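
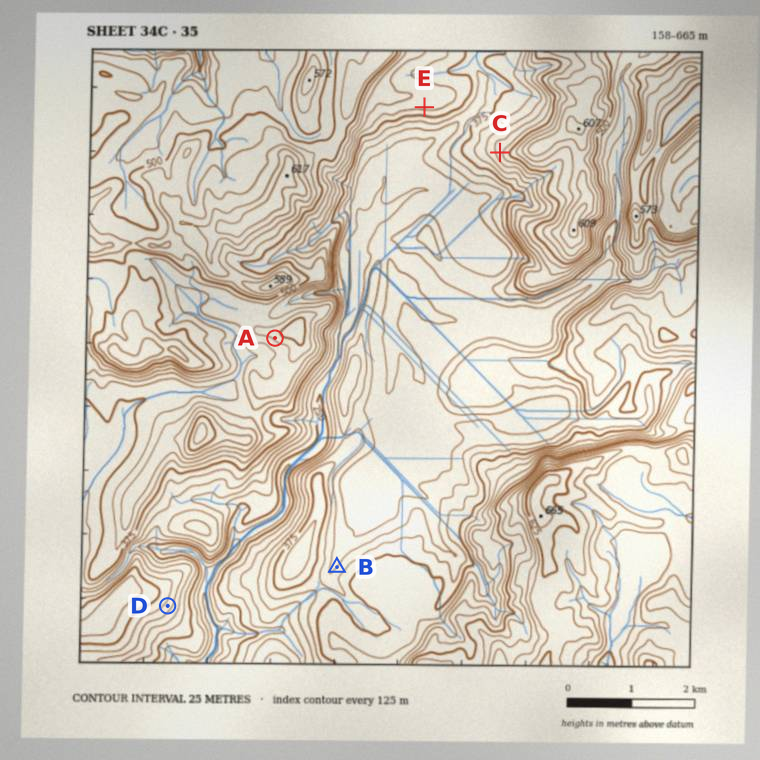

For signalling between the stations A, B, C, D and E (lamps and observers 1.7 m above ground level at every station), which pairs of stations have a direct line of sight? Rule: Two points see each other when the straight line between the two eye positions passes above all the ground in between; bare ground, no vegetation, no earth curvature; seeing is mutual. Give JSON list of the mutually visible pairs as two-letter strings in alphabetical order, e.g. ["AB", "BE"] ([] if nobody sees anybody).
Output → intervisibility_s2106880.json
["BC", "BE", "CD", "CE"]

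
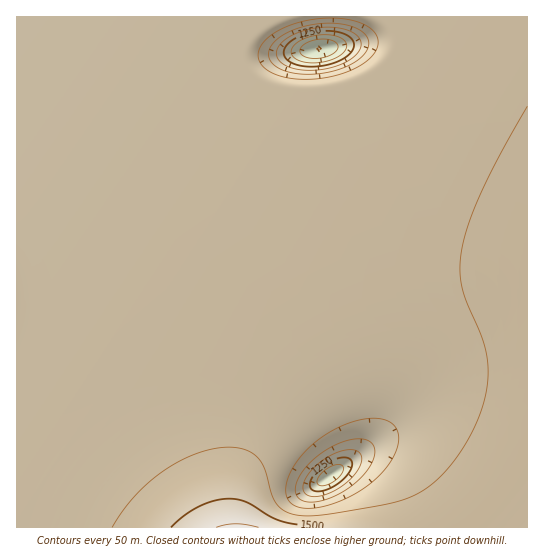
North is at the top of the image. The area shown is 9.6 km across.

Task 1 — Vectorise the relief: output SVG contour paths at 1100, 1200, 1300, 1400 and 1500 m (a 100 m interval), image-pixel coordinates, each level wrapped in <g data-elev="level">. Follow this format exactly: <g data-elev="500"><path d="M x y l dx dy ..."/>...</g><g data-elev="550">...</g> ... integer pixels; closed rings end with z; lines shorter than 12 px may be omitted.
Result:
<g data-elev="1200"><path d="M319 485l-2-2 0-4 6-8 12-6 8 1 0 5-6 8-10 6z"/><path d="M305 62l-10-3-4-6 2-7 10-7 12-4 14 0 12 3 5 5 1 4-2 4-10 7-14 4z"/></g><g data-elev="1300"><path d="M309 496l-5-5 0-8 4-9 10-10 12-8 12-5 11-1 6 3 3 5-2 8-5 8-8 8-10 7-11 5-9 3z"/><path d="M303 70l-17-4-5-4-4-5 0-6 2-5 12-10 19-7 21-2 19 4 7 4 3 4 1 6-2 6-5 6-8 5-20 7z"/></g><g data-elev="1400"><path d="M299 507l-6-2-5-6-2-6 0-10 4-9 6-11 17-19 22-15 24-9 12-2 10 1 8 2 6 5 4 11-3 14-8 15-14 15-19 13-20 9-20 5z"/><path d="M303 79l-13-1-13-3-10-5-6-7-3-8 2-8 6-8 9-7 12-6 15-4 16-3 15-1 13 1 13 3 10 5 7 7 2 8-2 8-6 8-9 7-14 7-13 4z"/></g><g data-elev="1500"><path d="M327 527l-30-3-15-3-12-4-24-15-17-3-15 2-15 5-14 9-14 12"/></g>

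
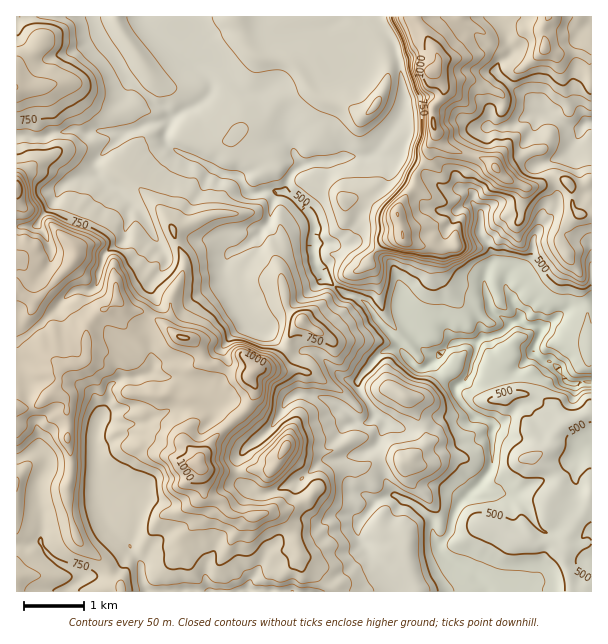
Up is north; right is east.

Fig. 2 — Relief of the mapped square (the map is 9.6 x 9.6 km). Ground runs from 290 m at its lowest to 1080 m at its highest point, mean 670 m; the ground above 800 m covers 21.4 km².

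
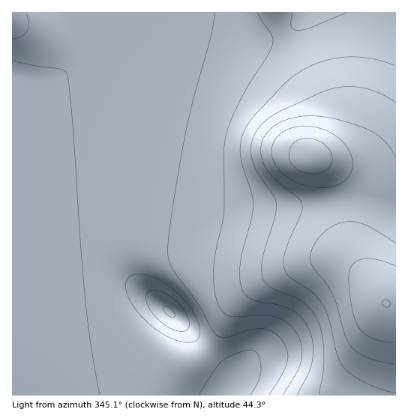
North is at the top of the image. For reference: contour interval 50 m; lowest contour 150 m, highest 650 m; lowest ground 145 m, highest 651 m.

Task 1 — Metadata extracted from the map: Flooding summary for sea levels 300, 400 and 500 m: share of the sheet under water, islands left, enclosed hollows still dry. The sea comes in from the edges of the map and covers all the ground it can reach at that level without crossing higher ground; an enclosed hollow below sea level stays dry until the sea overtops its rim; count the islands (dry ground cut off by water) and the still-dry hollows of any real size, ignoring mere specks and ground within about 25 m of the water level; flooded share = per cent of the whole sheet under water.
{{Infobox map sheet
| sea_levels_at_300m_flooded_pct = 50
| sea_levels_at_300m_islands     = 0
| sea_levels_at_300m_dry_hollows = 0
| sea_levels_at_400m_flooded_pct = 71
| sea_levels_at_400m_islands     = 0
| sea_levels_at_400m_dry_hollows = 0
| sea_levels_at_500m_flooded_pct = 83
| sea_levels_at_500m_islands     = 0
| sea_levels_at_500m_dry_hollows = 0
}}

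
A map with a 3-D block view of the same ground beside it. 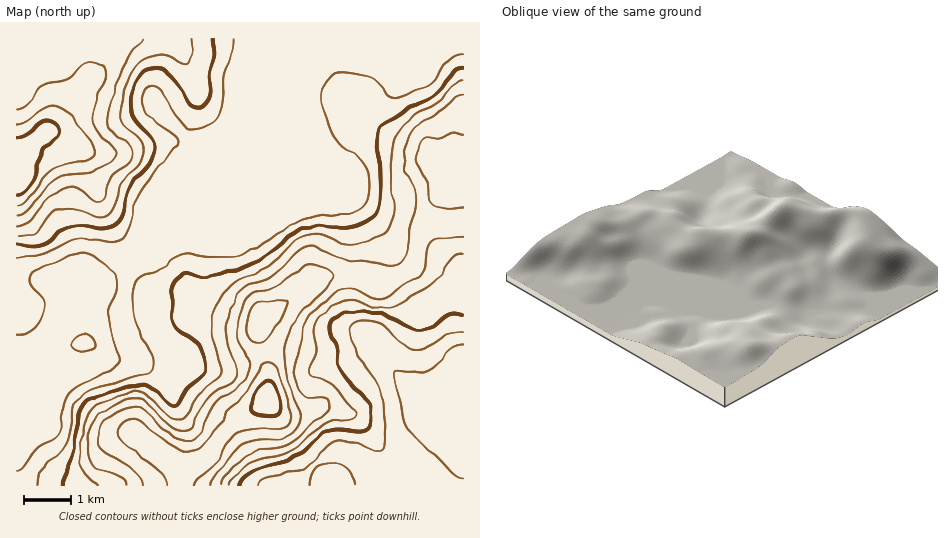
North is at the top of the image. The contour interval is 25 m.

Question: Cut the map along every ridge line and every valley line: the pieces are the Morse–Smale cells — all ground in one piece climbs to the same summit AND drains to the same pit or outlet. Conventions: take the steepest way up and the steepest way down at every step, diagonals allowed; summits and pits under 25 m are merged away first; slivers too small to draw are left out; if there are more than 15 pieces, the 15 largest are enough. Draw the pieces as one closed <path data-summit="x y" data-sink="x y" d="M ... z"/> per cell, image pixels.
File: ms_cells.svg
<path data-summit="267 399" data-sink="17 348" d="M351 197l-15 5-34 4-79 33-55-3-24 11-10 10-36 25-17 20 18 24 8 18 0 7-3 8-10 8-13 3-11 0-16-4-37-16-1 135 165 1 4-19 17-7 29-35 37-26 0-35-9-29 0-11 4-7 18-11 34-24 11-5 30-2 26 8 23-9 8-7 4-21-26-6-26-31z"/><path data-summit="17 173" data-sink="17 348" d="M264 38l-248 1 0 310 2 2 52 19 20-2 8-3 6-6 3-8-2-14-9-15-15-20 17-20 36-25 41-43 87-83 5-8 0-11-3-3z"/><path data-summit="267 399" data-sink="463 379" d="M423 246l-6 0-4 21-13 9-18 7-26-8-30 2-11 5-34 24-18 11-4 7 0 11 9 29 0 35-37 26-29 35-17 7-3 18 280 1 2-20 0-182-8-15-24-20z"/><path data-summit="445 188" data-sink="17 348" d="M463 38l-198 0-1 71 3 3 0 11 38-39 9-14 18-12 14-1 40 3 12 5 4 5-10 22-25 26-28 46-180 74-13 7 22-9 55 3 79-33 34-4 15-5 14 12 26 31 8 3 18 3 4-18 22-38 2-2 19 0z"/><path data-summit="445 188" data-sink="463 379" d="M463 188l-18 0-2 2-22 38-4 16 15 5 24 20 7 14z"/>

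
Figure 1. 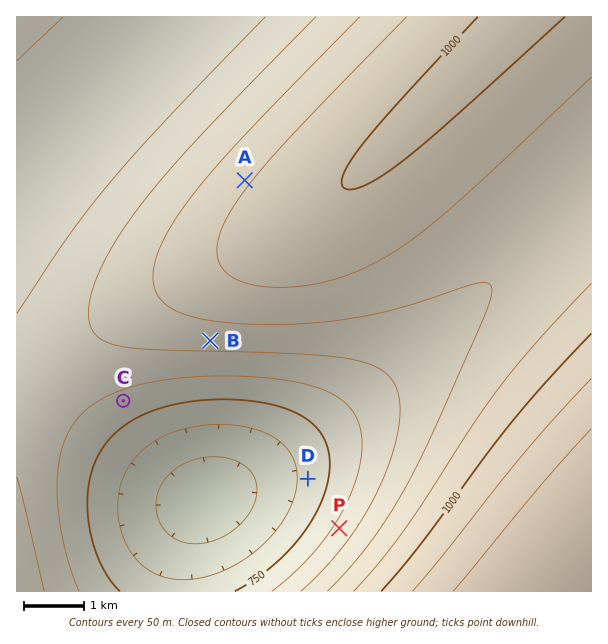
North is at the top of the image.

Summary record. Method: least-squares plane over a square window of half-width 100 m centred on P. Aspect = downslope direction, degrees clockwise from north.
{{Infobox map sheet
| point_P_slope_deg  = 8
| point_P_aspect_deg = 304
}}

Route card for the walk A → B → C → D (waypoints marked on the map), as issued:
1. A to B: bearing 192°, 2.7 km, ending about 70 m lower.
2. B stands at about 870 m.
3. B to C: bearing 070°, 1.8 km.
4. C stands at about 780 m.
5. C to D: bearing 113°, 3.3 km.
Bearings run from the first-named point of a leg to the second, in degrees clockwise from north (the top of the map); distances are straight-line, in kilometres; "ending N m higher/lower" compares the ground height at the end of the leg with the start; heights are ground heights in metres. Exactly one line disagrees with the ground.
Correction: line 3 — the bearing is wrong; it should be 235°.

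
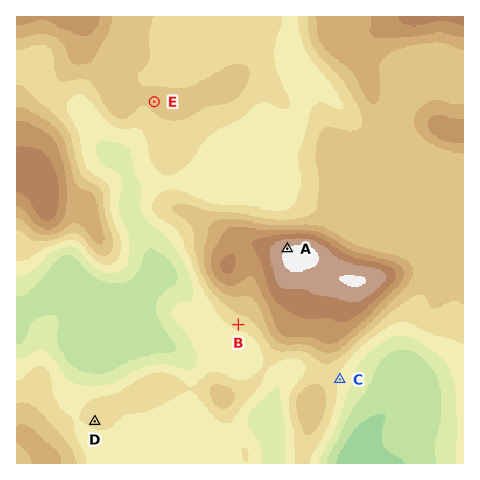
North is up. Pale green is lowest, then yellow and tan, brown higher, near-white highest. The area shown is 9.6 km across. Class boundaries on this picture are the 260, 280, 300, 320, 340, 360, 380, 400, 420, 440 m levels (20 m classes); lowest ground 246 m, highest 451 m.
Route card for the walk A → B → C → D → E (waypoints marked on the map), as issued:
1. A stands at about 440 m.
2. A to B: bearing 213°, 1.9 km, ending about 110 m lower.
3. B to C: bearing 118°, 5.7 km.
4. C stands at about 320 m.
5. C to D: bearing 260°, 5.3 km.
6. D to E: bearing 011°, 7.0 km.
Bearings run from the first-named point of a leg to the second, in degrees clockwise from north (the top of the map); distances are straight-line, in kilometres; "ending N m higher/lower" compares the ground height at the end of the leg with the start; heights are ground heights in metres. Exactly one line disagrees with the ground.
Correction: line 3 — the distance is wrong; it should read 2.5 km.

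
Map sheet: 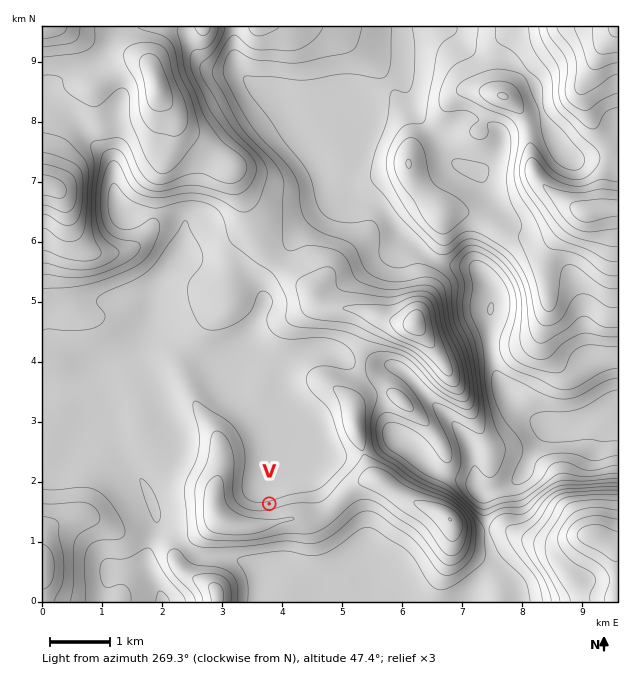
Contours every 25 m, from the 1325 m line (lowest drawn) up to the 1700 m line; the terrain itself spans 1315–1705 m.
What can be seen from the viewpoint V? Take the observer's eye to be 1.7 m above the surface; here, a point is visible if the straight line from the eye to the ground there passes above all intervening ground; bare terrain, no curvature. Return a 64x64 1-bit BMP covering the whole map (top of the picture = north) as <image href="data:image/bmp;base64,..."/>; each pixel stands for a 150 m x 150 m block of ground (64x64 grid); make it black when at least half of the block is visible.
<image width="64" height="64" href="data:image/bmp;base64,Qk0+AgAAAAAAAD4AAAAoAAAAQAAAAEAAAAABAAEAAAAAAAACAAATCwAAEwsAAAIAAAAAAAAA////AAAAAAAAAAAAAAAAAAAAAAAAAAAAAAAAAAAAAAAAAAAAAAAAAAAAAAAAAAAAAAAAAAAAAAAAAAAAAAAAAAAAAAAAAAAAAAAAAAAAAAAAAAeAAAAAAAAAD+AAAAAAAAAf4AAAAAAAAA/wxAAAAAAAD//4AAAAAAAP//gAAAAAAA//8AAAAAAAD//wAAAAAAAH//AAAAAAAAP/4AAAAAAAA//gAAAAAAAD/+AAAAAAAAP/wAAAAAAAB//AAAAAAAAH/4AAAAAAAA/+AAQAAAAAD/gACAAAAAAf8AAIAAAAAB/4ABAAAAAAP/gAYAAAAAB//g/gAAAAAP///8AAAAAA/7/8AAAAAAD/H+AAAAAAAA+cAAAAAAAAB/gAAAAAAAAH8AAAAAAAAAfgAAAAAAAYB8AAAAAAB/wHgAAAAAAcPA+AAAAAADwMD4AAAAAAfA4PwAAAAAD8Bg/AAAAAAPwGH8AAAAAA/B//gAAAAAD8P/+AAAAAABx//8AAAAAADD//gAAAAAAGH+AAAAAAAAeD4AAAAAAAB4PgAAAAAAAPj8AAAAAAAA+fgAAAAAAAAx+AAAAAAAAGHgAAAAAAAB8OAAAAAAAAPwwAAAAAAAAAAAAAAAAAAAAAAAAAAAAAwAAAAAAAAADgAAAAAAAAAPwAAAAAAAAA/AAAAAAAAAD8AAAAAAAAAA=="/>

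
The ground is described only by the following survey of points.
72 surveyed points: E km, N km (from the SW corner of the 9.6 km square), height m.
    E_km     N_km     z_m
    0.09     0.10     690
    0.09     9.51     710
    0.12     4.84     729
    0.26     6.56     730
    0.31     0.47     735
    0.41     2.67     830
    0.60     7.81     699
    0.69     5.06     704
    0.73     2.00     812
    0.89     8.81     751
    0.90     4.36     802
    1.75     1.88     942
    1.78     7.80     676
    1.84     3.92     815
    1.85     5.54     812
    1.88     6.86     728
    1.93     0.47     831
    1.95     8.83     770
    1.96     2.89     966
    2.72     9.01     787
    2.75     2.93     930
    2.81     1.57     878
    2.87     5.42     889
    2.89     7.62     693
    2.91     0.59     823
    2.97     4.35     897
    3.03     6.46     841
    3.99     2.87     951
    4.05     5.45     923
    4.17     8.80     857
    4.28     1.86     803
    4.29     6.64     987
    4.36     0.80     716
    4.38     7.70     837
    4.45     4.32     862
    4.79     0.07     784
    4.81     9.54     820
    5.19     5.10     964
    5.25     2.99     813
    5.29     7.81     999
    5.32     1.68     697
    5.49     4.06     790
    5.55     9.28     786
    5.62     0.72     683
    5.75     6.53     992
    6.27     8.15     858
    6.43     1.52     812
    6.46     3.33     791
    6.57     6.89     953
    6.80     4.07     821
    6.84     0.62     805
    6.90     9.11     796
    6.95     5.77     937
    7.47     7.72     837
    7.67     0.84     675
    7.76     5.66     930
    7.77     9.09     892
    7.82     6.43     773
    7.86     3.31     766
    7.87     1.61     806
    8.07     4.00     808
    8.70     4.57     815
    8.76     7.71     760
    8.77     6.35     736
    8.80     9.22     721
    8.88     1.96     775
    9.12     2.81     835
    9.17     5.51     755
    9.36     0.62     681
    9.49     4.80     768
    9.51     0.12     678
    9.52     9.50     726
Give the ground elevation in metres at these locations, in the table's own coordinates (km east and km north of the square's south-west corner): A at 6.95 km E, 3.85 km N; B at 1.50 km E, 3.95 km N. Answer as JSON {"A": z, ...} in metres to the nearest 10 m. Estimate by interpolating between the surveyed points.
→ {"A": 820, "B": 860}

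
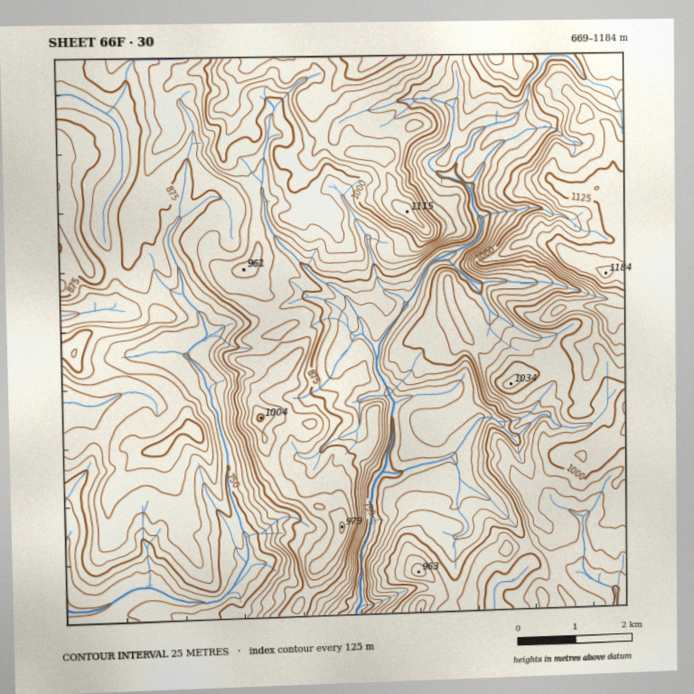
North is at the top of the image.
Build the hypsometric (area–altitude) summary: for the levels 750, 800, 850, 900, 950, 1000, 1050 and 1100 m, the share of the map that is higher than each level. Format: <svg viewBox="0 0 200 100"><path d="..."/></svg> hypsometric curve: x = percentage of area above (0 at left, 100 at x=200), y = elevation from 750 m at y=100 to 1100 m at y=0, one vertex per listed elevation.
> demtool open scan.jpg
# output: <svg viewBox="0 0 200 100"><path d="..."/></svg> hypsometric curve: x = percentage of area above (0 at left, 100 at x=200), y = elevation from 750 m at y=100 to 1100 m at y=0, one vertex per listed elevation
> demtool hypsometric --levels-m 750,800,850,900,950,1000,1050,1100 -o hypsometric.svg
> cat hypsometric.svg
<svg viewBox="0 0 200 100"><path d="M190 100l-19-14-33-15-38-14-38-14-24-14-18-15-12-14"/></svg>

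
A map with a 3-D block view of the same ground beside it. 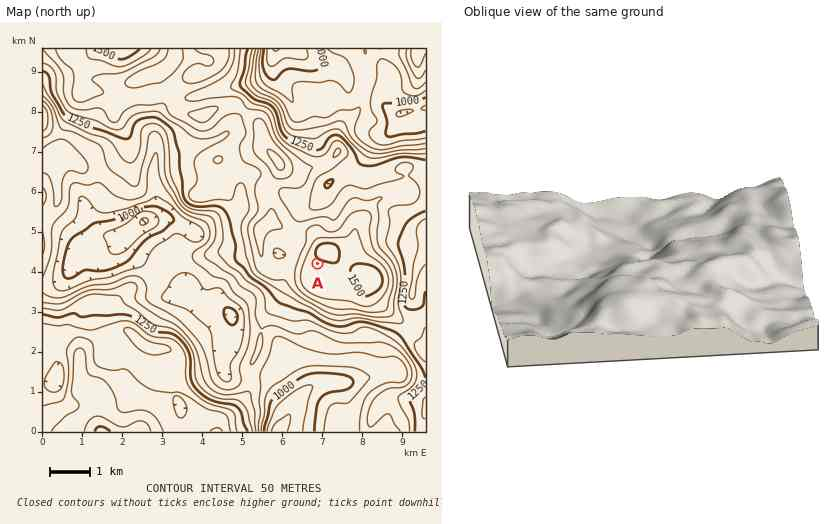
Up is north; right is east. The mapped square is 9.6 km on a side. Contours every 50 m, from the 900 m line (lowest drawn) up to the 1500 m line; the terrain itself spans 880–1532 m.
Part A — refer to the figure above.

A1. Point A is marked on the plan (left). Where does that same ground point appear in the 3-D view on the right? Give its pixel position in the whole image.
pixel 633 279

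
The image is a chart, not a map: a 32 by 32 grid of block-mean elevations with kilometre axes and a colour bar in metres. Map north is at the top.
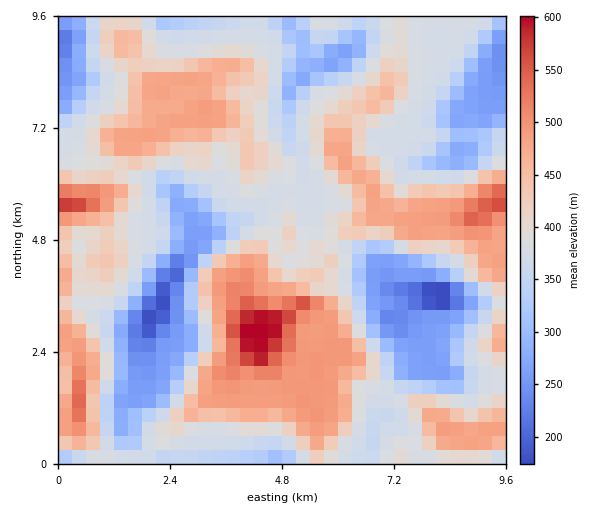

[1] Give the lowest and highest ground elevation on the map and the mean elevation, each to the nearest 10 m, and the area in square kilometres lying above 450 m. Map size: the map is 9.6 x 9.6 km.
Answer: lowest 150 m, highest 600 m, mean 390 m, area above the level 24.3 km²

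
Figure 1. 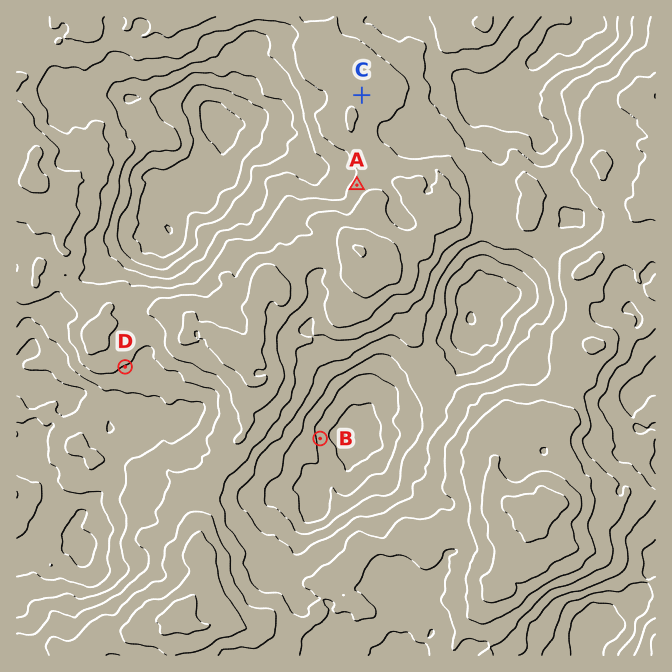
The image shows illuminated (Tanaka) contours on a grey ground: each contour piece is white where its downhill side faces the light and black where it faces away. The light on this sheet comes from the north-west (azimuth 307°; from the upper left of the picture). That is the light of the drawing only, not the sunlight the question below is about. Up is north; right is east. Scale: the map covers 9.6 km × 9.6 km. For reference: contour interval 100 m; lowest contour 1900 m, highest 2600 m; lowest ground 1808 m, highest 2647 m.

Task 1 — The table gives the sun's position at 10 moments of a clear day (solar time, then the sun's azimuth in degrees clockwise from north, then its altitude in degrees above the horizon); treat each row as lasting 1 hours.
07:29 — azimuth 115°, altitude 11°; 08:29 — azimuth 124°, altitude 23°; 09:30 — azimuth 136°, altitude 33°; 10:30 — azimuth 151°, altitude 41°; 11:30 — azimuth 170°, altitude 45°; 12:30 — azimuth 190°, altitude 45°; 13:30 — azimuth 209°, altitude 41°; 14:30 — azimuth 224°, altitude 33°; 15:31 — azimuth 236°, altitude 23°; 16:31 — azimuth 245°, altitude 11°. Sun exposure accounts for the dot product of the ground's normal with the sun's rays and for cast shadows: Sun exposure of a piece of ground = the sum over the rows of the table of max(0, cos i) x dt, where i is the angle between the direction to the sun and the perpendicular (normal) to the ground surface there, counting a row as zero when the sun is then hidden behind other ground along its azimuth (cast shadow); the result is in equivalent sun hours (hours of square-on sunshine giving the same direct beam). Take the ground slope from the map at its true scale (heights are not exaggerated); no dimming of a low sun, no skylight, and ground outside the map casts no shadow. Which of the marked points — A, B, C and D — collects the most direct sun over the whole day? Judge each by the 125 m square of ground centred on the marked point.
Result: D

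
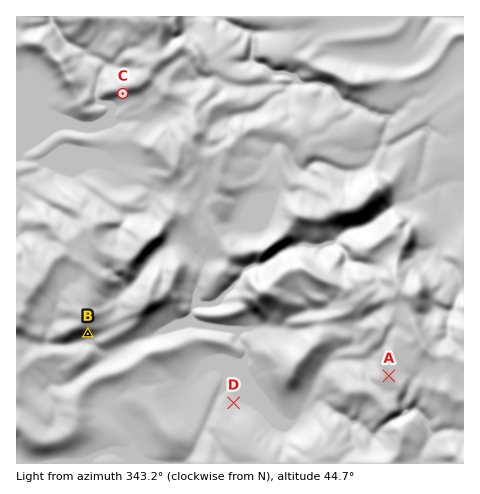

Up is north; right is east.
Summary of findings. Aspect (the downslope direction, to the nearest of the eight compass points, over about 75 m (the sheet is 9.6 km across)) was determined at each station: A W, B S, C S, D NE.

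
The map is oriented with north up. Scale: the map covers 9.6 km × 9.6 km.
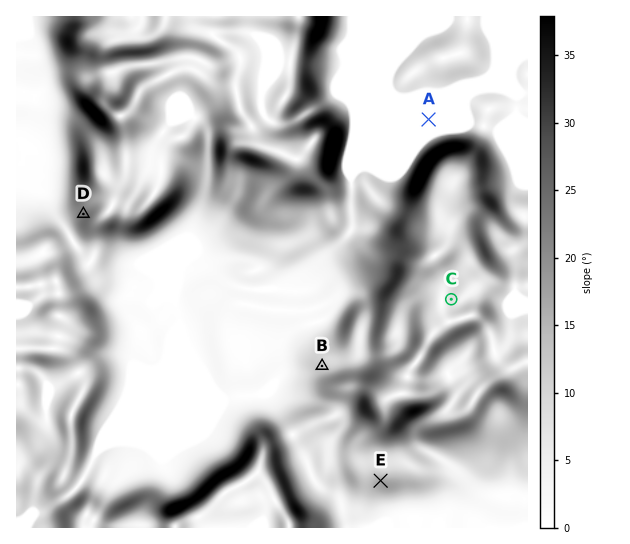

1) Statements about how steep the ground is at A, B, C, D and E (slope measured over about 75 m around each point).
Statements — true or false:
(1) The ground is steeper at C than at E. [false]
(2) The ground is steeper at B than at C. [true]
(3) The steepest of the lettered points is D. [true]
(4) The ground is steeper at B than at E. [false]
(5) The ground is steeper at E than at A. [true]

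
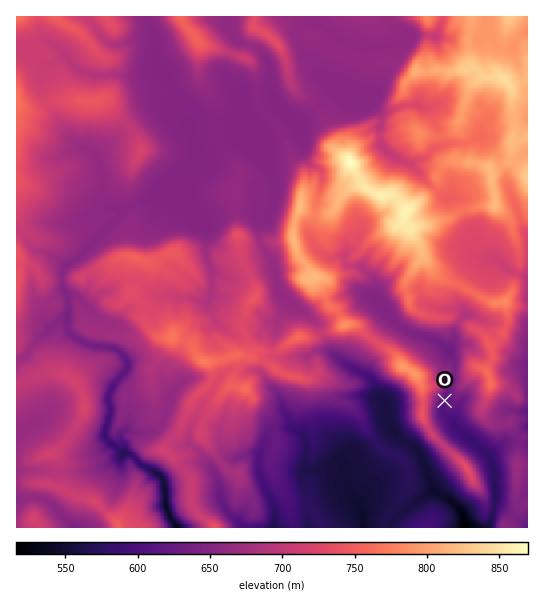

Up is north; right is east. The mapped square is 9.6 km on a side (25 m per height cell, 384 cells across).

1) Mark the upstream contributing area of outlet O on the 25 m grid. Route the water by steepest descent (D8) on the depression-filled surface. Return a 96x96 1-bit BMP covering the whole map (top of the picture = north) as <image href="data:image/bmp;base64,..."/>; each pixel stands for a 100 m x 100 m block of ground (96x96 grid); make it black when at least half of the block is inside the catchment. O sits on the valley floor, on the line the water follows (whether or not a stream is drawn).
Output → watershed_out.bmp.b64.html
<image width="96" height="96" href="data:image/bmp;base64,Qk2+BAAAAAAAAD4AAAAoAAAAYAAAAGAAAAABAAEAAAAAAIAEAAATCwAAEwsAAAIAAAAAAAAA////AAAAAAAAAAAAAAAAAAAAAAAAAAAAAAAAAAAAAAAAAAAAAAAAAAAAAAAAAAAAAAAAAAAAAAAAAAAAAAAAAAAAAAAAAAAAAAAAAAAAAAAAAAAAAAAAAAAAAAAAAAAAAAAAAAAAAAAAAAAAAAAAAAAAAAAAAAAAAAAAAAAAAAAAAAAAAAAAAAAAAAAAAAAAAAAAAAAAAAAAAAAAAAAAAAAAAAAAAAAAAAAAAAAAAAAAAAAAAAAAAAAAAAAAAAAAAAAAAAAAAAAAAAAAAAAAAAAAAAAAAAAAAAAAAAAAAAAAAAAAAAAAAAAAAAAAAAAAAAAAAAAAAAAAAAAAAAAAAAAAAAAAAAAAAAAAAAAAAAAAAAAAAAAAAAAAAAAAAAAAAAAAAAAAAAAAAAAAAAAAAAAAwAAAAAAAAAAAAAAB4AAAAAAAAAAAAAAP8AAAAAAAAAAAAAAP+AAAAAAAAAAAAAAf+AAAAAAAAAAAAAA//AAAAAAAAAAAAAD//4AAAAAAAAAAAAD//4AAAAAAAAAAAAH//4AAAAAAAAAAAAP//4AAAAAAAAAAAA///8AAAAAAAAAAAB///+AAAAAAAAAAAH///+AAAAAAAAAAAP////AAAAAAAAAAB/////AAAAAAAAAAB/////AAAAAAAAAAD/////AAAAAAAAAAH/////AAAAAAAAAAP////4AAAAAAAAAAP////gAAAAAAAAAAf///+AAAAAAAAAAA////4AAAAAAAAAAA////AAAAAAAAAAAA///+AAAAAAAAAAAB///8AAAAAAAAAAAD///4AAAAAAAAAAAH///4AAAAAAAAAAAH///wAAAAAAAAAAAP///wAAAAAAAAAAAP///wAAAAAAAAAAAP///gAAAAAAAAAAAP///AAAAAAAAAAAAP//+AAAAAAAAAAAAP//+AAAAAAAAAAAAH//+AAAAAAAAAAAAEH/+AAAAAAAAAAAAAD/+AAAAAAAAAAAAAB/8AAAAAAAAAAAAAB/QAAAAAAAAAAAAAA8AAAAAAAAAAAAAAAAAAAAAAAAAAAAAAAAAAAAAAAAAAAAAAAAAAAAAAAAAAAAAAAAAAAAAAAAAAAAAAAAAAAAAAAAAAAAAAAAAAAAAAAAAAAAAAAAAAAAAAAAAAAAAAAAAAAAAAAAAAAAAAAAAAAAAAAAAAAAAAAAAAAAAAAAAAAAAAAAAAAAAAAAAAAAAAAAAAAAAAAAAAAAAAAAAAAAAAAAAAAAAAAAAAAAAAAAAAAAAAAAAAAAAAAAAAAAAAAAAAAAAAAAAAAAAAAAAAAAAAAAAAAAAAAAAAAAAAAAAAAAAAAAAAAAAAAAAAAAAAAAAAAAAAAAAAAAAAAAAAAAAAAAAAAAAAAAAAAAAAAAAAAAAAAAAAAAAAAAAAAAAAAAAAAAAAAAAAAAAAAAAAAAAAAAAAAAAAAAAAAAAAAAAAAAAAAAAAAAAAAAAAAAAAAAAAAAAAAAAAAAAAAAAAAAAAAAAAAAAAAAAAAAAAAAAAAAAAAAAAAAAAAAAAAAAAAAAAAAA="/>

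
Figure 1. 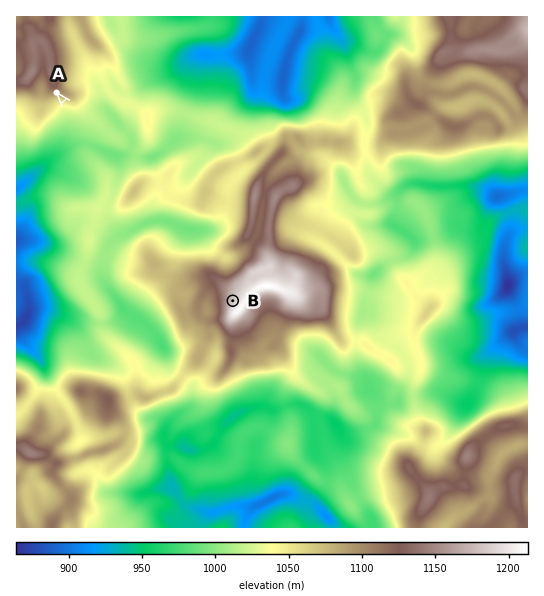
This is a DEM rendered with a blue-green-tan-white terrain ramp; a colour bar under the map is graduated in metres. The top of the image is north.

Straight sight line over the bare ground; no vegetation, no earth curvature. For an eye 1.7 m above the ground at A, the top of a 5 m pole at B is visible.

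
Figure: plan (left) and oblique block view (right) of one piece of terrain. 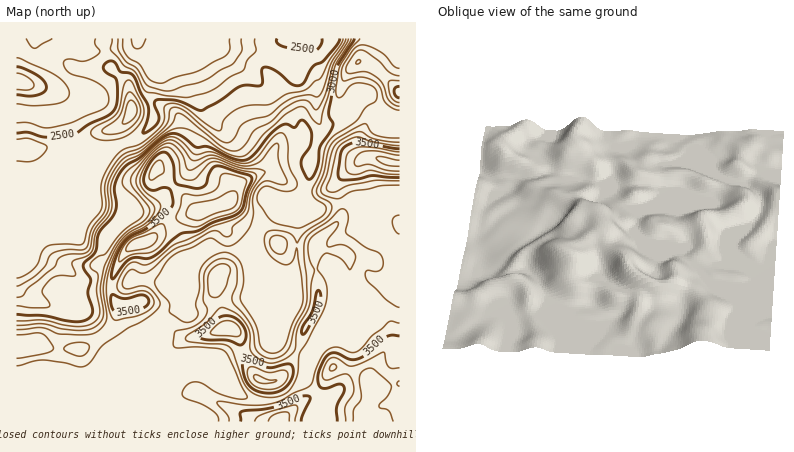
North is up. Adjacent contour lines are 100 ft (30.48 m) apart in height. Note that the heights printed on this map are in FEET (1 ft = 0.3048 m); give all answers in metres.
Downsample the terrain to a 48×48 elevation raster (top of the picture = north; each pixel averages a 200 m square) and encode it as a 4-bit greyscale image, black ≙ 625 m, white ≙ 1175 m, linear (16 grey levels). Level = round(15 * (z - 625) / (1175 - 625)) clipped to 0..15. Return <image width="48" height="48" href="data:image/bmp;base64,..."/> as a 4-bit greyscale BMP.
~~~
<image width="48" height="48" href="data:image/bmp;base64,Qk32BAAAAAAAAHYAAAAoAAAAMAAAADAAAAABAAQAAAAAAIAEAAATCwAAEwsAABAAAAAAAAAAAAAAABEREQAiIiIAMzMzAERERABVVVUAZmZmAHd3dwCIiIgAmZmZAKqqqgC7u7sAzMzMAN3d3QDu7u4A////AKqqqqqqqqqqqqqqqqu8zd7u3MzMze7u7qqqqqqqqqqqqqqqqqu8zMzd3czMze7u7qqqqqqqqqqqqqqqq7u7u7u8zMzMze7u7qqqqqqqqqqqqqqru7qqq8zLvMzMzN7u7qqqqqqqqqqqqqqqu6qqvN3cu7zMzN7u7qqqqqqqqqqqqqqqqqqqze7ty7zd3d7u7qqqqqqqqqqqqqqqqqqrzd3dy7ve3d7t3buqqru6qqqqqqqqqqqrzMu8y7vN3c3d3cu7u7u7qqqqqqqqqqq7y6qqu7u8zLzN3czMu7u7uqqqqqq7u7u8y6mau7u7u7vM3MzLu7u7u6qqqqq7zMzNy5mZrLu7u7u8zKu7qqmqq7qqqqqrvN3ty5mZrMu7u7u7zJmZmIiJm7u6qqqqq83dupmZm8u7u7u7u4iIh3eIm8zLuqqZqrzLqZmZmsy7u7u7u3d3d4iIm83cy6mZqru6qZmZmby7u7u7umd3eIiIm8zMy6mZqru6mZmZmbzLu7u7qmZ3eIiIq7u7upmZmsu6mZmZmbzLu7u6qlZnd3eIm7qqqpmZmsy6qZmZmby7u7uqqkVWd3eIm8uqqpmZmsy7qZmZmbu7u7qqqkRVZneJmsy7uqmZmru6mZmZmru7u7u6qkRFZnd4ms3My6qZmaqqmZmqqru7u7u6qkRFVVVnib3u3cuqmZmZmZq7qry7u7uqqkRERERWiJzu7ty7qpqqmZq7qry7u7qqqkRERERGiIq97tzMy6qqqZqqmavLuqqqqkRERERFeIiazd3d3Lu6qZmZmZq7uqqqq0REREREV4iJrM3e7t3LqpmIiImauqqqqkREREREVoiIm8ze7u7tupiIiIiaqqqqqkRERERERoiJq8zd7u7uypiIiIiaqqqqqkRERERERoiavMzd3d3u2piIiImruqqqqkRERERERomrzMzMzM3d25mZmIm8y7u6qkRERERERomr3dy7vM3d3LqqmIirzMzMzERERERERXiazdy6u8zMu6qpmIibzd3d7kVERERERFeJvdy6qrupiaqpiIibze7u/1VVREREREVnnMy5mZh3eJqpiIibzd7u7VVVRERERERVebupiHZmZ4mpiIiKvN3My0REREREVVREVomId2VVZniZiIiJq7uqqjMzMzRFVmZURGd3dlVVZmeIiId4maqZmTMzMzM0RWZlRFZ3ZURVVmZ4iId4iJmZmTMzMzMzNFZ1RFZlRERVVVVneHd4iImZmTMzMzMzM0Z1REVUREREVVVWd3Z4iIiZmjMzMzMzM0VlMzMzMzRERERFVmZomIiJrFVEMzMzM0VUMiIiMzNERERERFVomYiJvFVEMzMzM0RDIREiIiMzREREREVXmZmau1RDMzMzNERCEREREiIzM0REM0RXmqqrukMzMzMzREMhERERERIiM0QzMzRGm7u7qjMiMzMzMzIRERERERESMzMzMzRFeru6qTIiIzMzMyEQERERERESIzMzREQ0WKqpmSIiIiIzMyEAERERERESIzNERERDRpmZmQ=="/>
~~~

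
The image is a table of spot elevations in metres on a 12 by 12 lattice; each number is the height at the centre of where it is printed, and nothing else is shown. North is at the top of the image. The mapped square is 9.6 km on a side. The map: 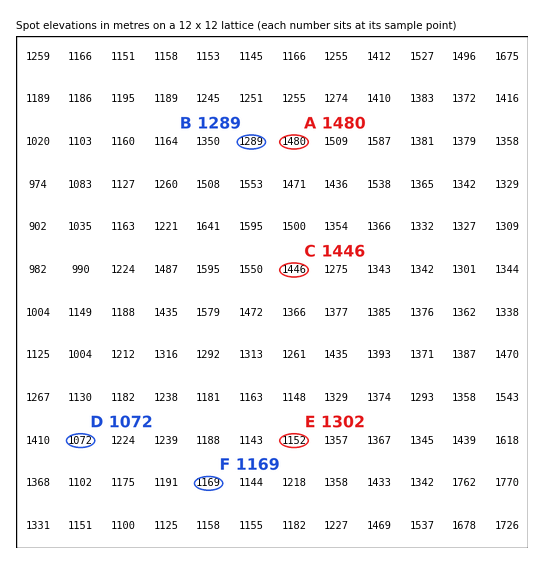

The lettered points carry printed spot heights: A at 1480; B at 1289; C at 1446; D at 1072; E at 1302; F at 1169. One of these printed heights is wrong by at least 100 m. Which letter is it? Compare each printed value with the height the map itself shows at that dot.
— E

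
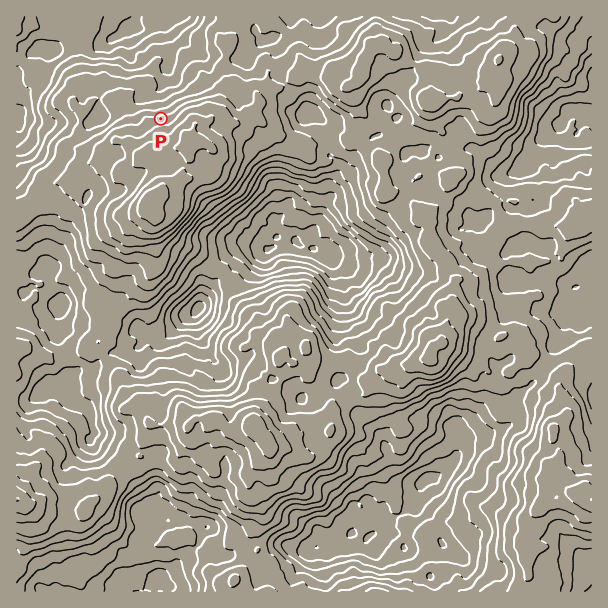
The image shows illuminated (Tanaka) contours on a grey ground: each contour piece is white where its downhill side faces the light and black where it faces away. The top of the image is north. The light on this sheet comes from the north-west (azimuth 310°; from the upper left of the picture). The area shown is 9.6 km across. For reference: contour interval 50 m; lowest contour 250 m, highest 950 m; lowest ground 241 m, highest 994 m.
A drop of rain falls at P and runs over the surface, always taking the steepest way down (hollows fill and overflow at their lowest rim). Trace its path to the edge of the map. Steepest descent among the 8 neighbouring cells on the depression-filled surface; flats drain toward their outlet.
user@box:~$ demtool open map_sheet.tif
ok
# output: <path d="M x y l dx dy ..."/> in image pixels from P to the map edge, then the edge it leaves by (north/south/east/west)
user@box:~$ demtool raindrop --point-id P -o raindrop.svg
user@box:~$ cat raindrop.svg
<path d="M161 119l0-30 6-8 0-16 1-2 0-4 2-2 0-19-3-5 0-16"/>
exit: north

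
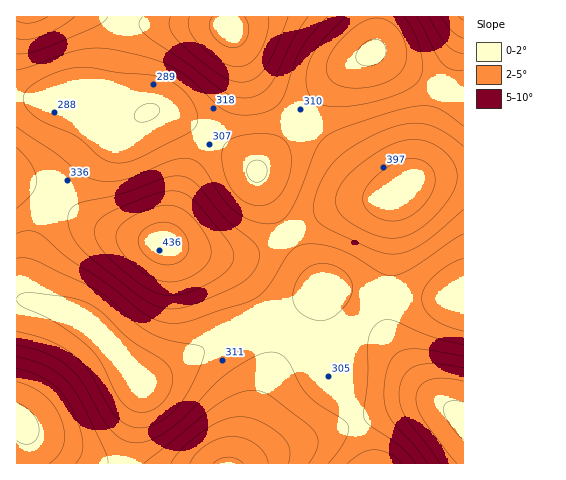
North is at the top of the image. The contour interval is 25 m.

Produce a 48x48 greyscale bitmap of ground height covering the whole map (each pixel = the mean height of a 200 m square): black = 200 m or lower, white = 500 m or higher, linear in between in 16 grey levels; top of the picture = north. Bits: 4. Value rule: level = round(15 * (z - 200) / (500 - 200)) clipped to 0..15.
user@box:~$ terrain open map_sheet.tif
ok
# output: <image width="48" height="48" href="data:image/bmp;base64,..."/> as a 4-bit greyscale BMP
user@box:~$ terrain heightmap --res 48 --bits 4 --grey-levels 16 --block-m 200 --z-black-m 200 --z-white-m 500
<image width="48" height="48" href="data:image/bmp;base64,Qk32BAAAAAAAAHYAAAAoAAAAMAAAADAAAAABAAQAAAAAAIAEAAATCwAAEwsAABAAAAAAAAAAAAAAABEREQAiIiIAMzMzAERERABVVVUAZmZmAHd3dwCIiIgAmZmZAKqqqgC7u7sAzMzMAN3d3QDu7u4A////ALu6qZiId3eImaq7u7uqmYh2ZVREVWeJqru7qpmHd3d3iZqru7qqmYh3ZlVVZniaq7u7qpiHdmZneJmqqqqpmYh3dmZmZ4mau7u7qpiHZlVmZ4iZqqmZmIh3dmZmeImru8u7qph2ZVVVZniJmZmYiId3ZmZ3iJqru7u7qYh2VEREVmeIiJiIiHd2ZmZ3iZq7u7u6qYdlRDM0RWZ3iIiId3ZmZmZ4iaq7u7uqmIdlQzMzRFZnd4iHd2ZmVmZ4iaq7u6qZiHZUQzMzRFVmd3d3d2ZlVWZ4iaqqqpmYh2VUMzMzRFVmZ3d3dmZVVWZ3iZqqqoiHdmVEMzMzRFVWZmd3ZmZVVWZ3iJmZmXd2ZVRDMzNERFVVZmZmZmZVVWZ3iIiIiGZmVURDMzREVVVVVmZmZmZVVmZ3d3d3d1VVVEQzNERVVVVVVWZmZmVVVmZnd3dmZlVERDMzREVWZmZVVWZmZlVVVmZmdmZlVUREQzM0RVZmd2ZmZmZmVVVVVWZmZmVVVEREQzNEVWZ3d3d2ZmZmVVVVVVZmZlVURERERERFVneIiIh3d2ZmVVVFVVZmZlVURERERERVZ3iZmZmId3dmVVREVVVmZlVURERERVVmeImqqqmZiHd2ZVVEVVZmZmVVRERVVWZ3iZqru6qpmId2ZVVVVVZmZmZVVFVVZmd4mau7u7qqmYh3ZlVVVmZ3d3ZlVVVWZneJmrvMzLuqmYh3ZmZmZnd3h3dmZWZmZ3iZqrvMzLuqmIh3dmZmd3iIiId3ZmZmd4iZqrvMy7upmId3d3d3eIiZmZiHdnZ3d4iZqru7u7qZh3dmZ3d4iJmaqpmId3d3d4iJmqq7u6qYd2ZmZneImZqqqqmYh3d3d4iImZqqqqmHdlVVZneImaqru6qZiId3d3d4iImZmZiHZVVVVneImaqru7qpmIh3d3d3d3iImIh2VUREVmeImaqru7uqmIh3d3ZmZmd4iId2VEREVWd4iZqqu7uqmYh3dmZmVWZnd3dlVERERWZ4iJmqqrqqmYd3ZmZVVVVmZmZlVERERWZ3iImaqqqpmHd2ZmVVVFVVZmZlVEREVWZneIiZmamZiHdmZVVURERFVVVVVVVVVWZnd3iImZmYh2ZlVVVEREREVVVVVVVVVWZmZ3d4iIiId2ZVVVRERERERFVWZmZmZmZmZmZ3d4d3dlVVRERERERERFVWZmZmZmVVVmZmZ3d2ZlVURERERERERFVmd3d2ZlVVVVVVZmZmZVVURERERERERVZneIh3ZlVURERVVVZmZVVUREREREREVWZ4iIiHdlVERERERVVmZmZVVVVVVVVVVmeImZmIdlVEMzMzRFVWZmZmVVVVVVVmZ3iZqqqYdmVEMzMzNEVmZnd2ZmZmZmZnd4maq6qZh2VEMyIjNEVmd4iHd2ZmZnd3iJqru7uph2VUMzIiNEVneJmYh3d3d3d4iaq7zLupmHZVQzMzNFZ3iZmZmIh3d3iImau7zLuqmHdlVDMzNFZ4maqqmYiHd3iImau7zLuqmId2VURERWeImg=="/>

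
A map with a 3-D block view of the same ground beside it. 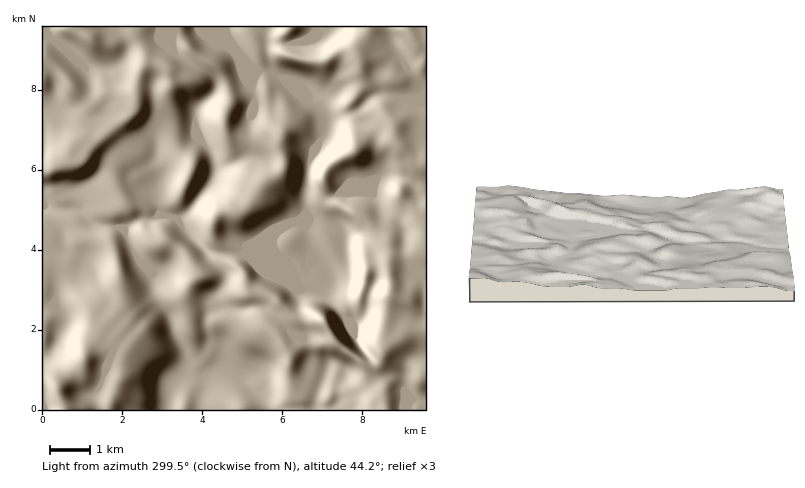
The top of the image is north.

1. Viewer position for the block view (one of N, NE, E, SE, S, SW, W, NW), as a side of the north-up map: N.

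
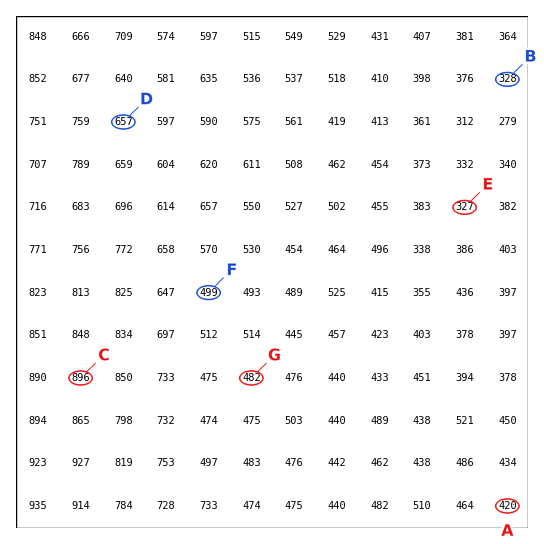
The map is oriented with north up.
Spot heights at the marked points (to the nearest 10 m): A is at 420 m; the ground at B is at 330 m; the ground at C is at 900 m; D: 660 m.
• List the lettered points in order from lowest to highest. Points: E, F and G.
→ E G F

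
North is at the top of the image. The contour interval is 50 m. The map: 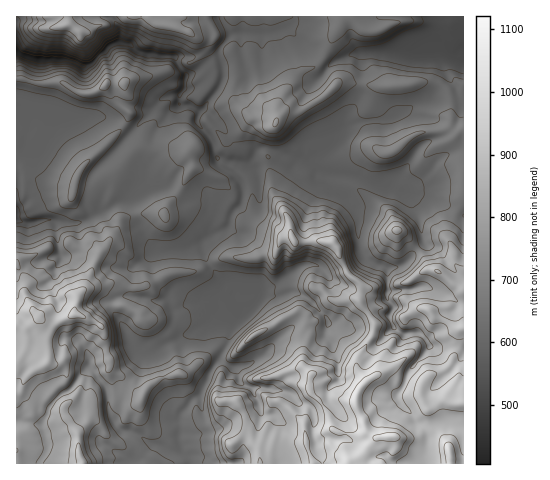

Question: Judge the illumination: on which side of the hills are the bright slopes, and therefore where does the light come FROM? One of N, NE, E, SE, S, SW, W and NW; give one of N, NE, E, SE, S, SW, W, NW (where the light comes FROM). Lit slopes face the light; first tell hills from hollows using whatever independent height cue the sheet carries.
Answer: NW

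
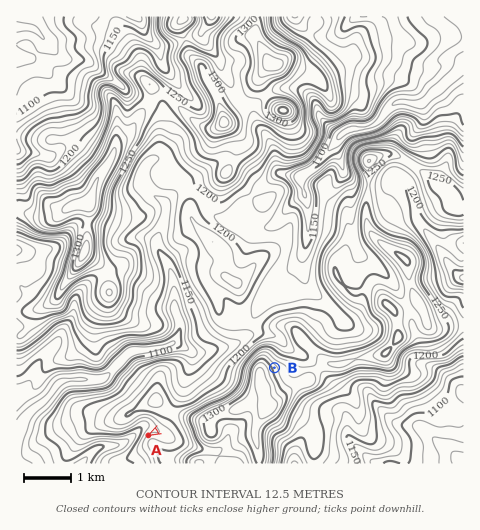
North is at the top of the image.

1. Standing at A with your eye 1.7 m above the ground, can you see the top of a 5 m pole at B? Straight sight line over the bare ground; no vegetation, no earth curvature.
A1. no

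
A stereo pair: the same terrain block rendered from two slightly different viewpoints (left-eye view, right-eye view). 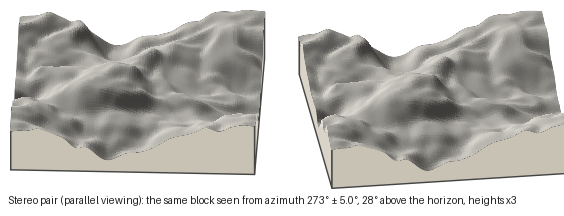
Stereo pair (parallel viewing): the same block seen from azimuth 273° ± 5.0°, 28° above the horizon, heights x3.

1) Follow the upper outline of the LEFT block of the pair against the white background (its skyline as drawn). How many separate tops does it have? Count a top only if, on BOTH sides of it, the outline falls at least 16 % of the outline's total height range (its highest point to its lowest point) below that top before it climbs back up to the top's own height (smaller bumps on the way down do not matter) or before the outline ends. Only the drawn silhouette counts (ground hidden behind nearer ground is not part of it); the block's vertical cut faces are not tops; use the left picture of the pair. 1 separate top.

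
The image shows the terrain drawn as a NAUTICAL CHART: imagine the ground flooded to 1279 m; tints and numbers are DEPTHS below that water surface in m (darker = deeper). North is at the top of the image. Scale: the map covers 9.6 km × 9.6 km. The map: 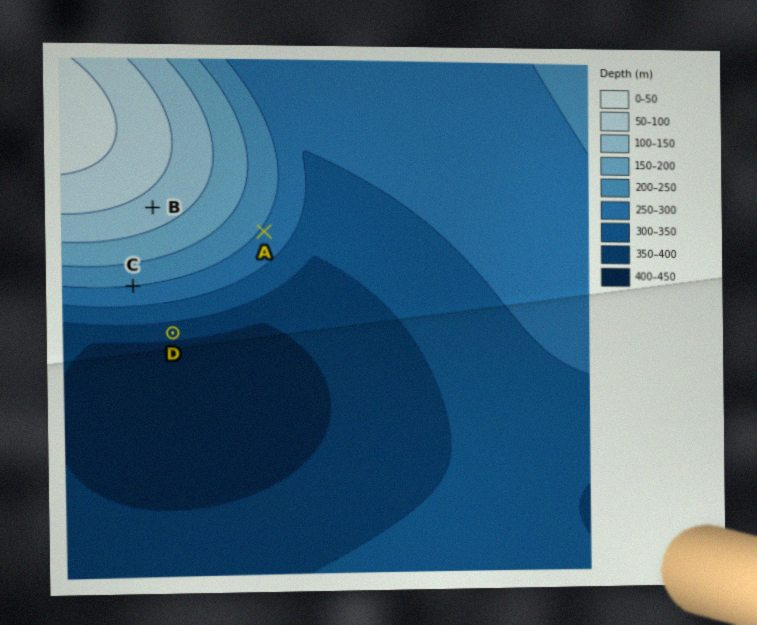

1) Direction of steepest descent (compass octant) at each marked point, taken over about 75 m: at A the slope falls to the SE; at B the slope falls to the SE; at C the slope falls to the S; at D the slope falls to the S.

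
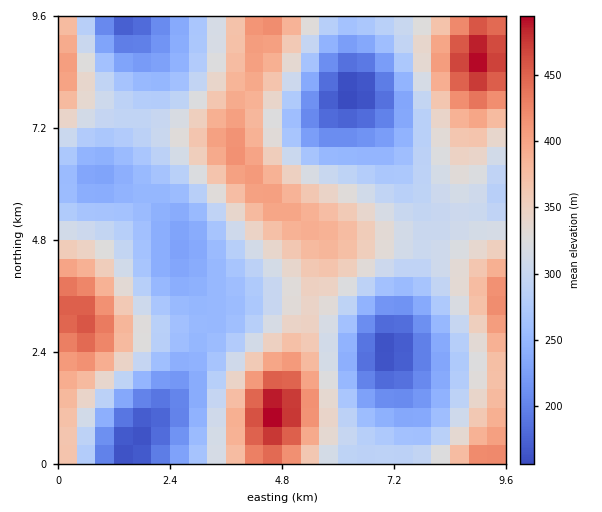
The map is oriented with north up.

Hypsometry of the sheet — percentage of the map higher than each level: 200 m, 93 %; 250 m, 77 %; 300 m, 51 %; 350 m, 30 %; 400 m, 13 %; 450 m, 4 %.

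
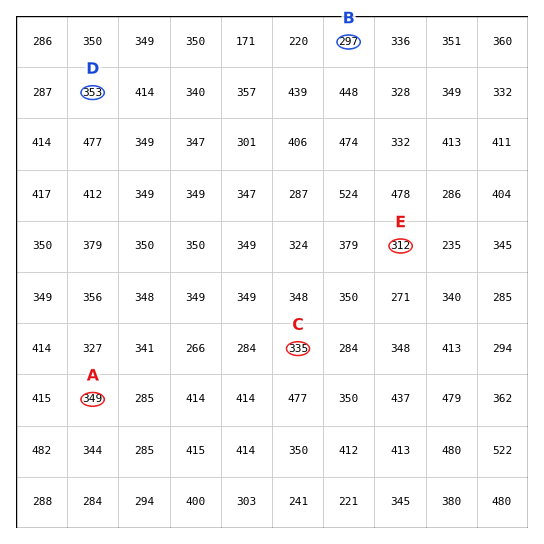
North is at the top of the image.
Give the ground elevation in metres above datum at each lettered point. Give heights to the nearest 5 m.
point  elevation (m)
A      350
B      295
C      335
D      355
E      310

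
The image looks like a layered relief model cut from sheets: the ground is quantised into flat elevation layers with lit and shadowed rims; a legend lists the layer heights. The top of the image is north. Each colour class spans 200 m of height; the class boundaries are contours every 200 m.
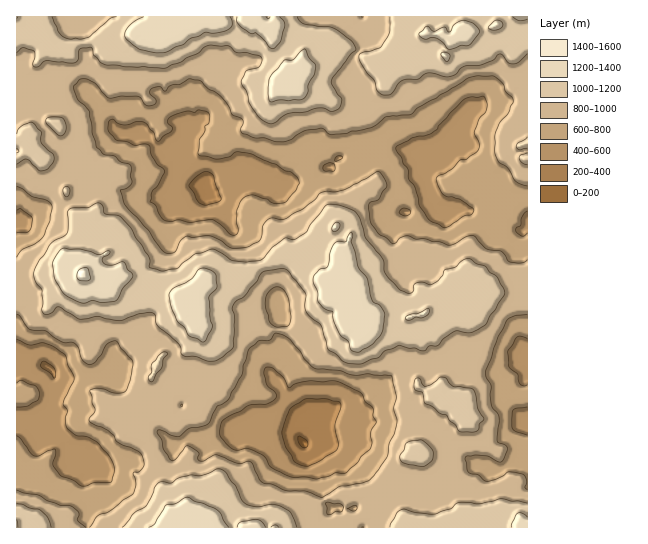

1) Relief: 180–1430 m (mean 870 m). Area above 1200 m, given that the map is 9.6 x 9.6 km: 6.5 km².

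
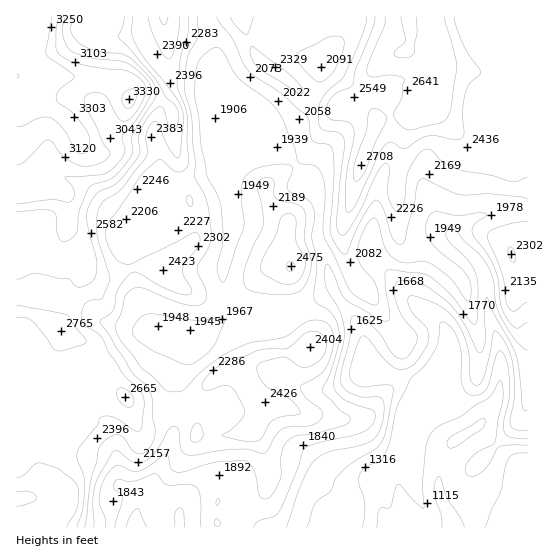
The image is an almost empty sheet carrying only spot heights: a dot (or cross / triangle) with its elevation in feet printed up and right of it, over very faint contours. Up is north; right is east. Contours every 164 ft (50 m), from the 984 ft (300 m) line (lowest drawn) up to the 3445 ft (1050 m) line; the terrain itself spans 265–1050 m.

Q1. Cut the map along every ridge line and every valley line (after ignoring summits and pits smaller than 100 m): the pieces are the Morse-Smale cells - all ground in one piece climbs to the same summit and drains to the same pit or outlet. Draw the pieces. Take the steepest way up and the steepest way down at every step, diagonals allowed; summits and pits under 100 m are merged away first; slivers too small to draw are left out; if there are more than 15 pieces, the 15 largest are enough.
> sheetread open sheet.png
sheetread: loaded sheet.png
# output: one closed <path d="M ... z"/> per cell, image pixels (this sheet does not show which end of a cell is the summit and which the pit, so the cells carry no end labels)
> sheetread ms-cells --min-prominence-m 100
<path d="M206 16l-190 1 0 334 7 4 8 14 7 6 19 6 16 3-2 14 5 11 7 7 16 4 10 7 6 11 4 44 2 3 10 4 10 9-5 16 1 14 390 0 1-54-5-6-26-20-18-21 14-21 6-12 1-45-12-36-1-30-3-10-8-14-11-11-3-1-11 11-8 13-14 15-8 16 3 8 19 15 6 17-1 17-5 16-6 10-8 7-28-15-33-8-7-39-27-39-23 13-40 19-30 1-22-2 5-15-1-37 8-29 1-24-5-34 0-25-7-15 4-25-12-33-1-10 5-29z"/><path d="M527 16l-320 1 0 5 9 24-5 29 1 10 12 33-4 21 1 10 6 10 19-7 40 3 14 16 4 11 9 8 6 11-2 36 8 20 4 21 7 17 25 35 6 36 3 5 13 1 18 5 14 7 11 8 11-7 11-26 1-17-6-17-19-15-3-8 8-16 33-39 14 12 9 18 3 36 12 36-1 45-6 12-14 21 18 21 26 20 4 5z"/><path d="M263 152l-17 0-19 7 0 24 4 19 1 31-9 37 1 37-5 16 52 0 40-19 22-14-8-33-8-20 2-36-3-7-12-12-4-11-14-16z"/><path d="M19 352l-3 1 0 174 119 1 1-14 5-16-10-9-10-4-2-3-2-24-5-27-10-10-16-4-10-8-5-11 2-14-16-3-19-6-7-6z"/>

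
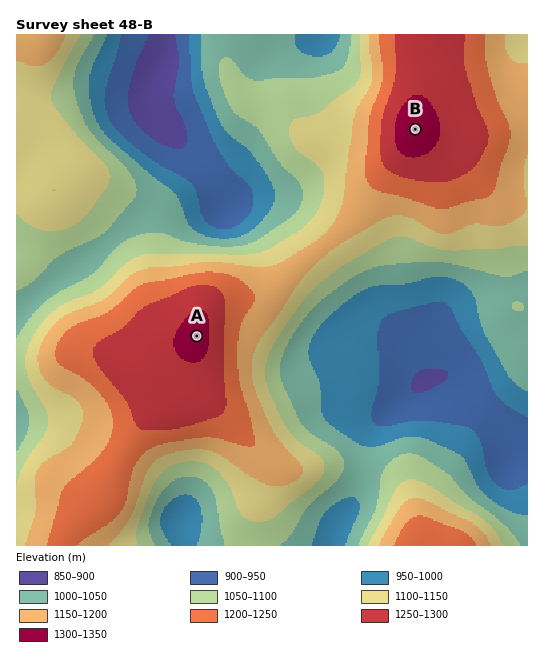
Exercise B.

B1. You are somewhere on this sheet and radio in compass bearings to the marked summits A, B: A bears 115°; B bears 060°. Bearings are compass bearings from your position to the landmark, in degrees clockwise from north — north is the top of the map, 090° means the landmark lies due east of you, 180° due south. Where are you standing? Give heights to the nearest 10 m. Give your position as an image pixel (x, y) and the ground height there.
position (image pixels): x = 120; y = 300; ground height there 1190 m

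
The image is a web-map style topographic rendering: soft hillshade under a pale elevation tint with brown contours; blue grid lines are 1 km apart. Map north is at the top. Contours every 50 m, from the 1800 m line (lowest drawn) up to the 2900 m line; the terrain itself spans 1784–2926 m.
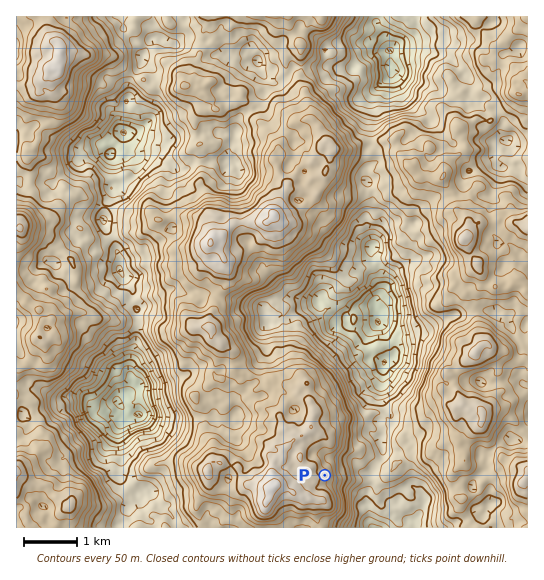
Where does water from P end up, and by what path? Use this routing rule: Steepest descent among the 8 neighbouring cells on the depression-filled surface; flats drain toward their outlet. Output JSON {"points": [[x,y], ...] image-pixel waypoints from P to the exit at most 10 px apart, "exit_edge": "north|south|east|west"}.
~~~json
{"points": [[325, 475], [335, 479], [346, 479], [357, 479], [367, 474], [373, 485], [367, 495], [367, 506], [369, 517], [373, 527]], "exit_edge": "south"}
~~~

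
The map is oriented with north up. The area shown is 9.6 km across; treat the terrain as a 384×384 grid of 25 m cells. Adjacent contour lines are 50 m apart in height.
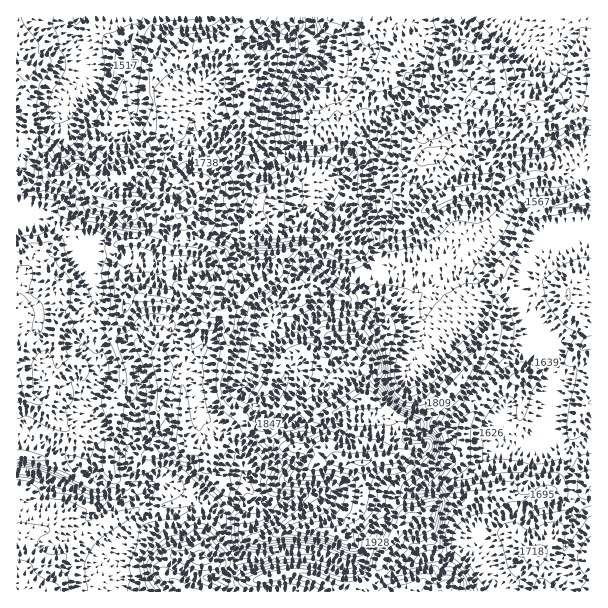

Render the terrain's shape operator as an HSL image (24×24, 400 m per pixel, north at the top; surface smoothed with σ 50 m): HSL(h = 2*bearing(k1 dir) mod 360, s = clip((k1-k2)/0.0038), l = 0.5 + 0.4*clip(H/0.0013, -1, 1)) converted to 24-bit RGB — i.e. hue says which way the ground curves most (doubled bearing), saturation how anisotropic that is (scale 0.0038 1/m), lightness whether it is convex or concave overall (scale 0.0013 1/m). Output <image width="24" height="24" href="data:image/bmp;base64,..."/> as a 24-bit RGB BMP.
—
<image width="24" height="24" href="data:image/bmp;base64,Qk32BgAAAAAAADYAAAAoAAAAGAAAABgAAAABABgAAAAAAMAGAAATCwAAEwsAAAAAAAAAAAAAeqJ2sKBleFWMgHiIR0h1sDOrivqBsj8IAFsvWpf/7Jz/U1n/iv/tXWbV6U7PBtMznYLjY6Du5ZzFZCt+gl98d6ZaklqPlYdfoJR2pGCQmmd+a35vTV59NNLP8JLq2NX2r7buMxAAIjMAMjMAMh0BNBoCADoh+dvSHz0LTKIAVh0qgFmBdG2Oo7y4RmaRqI6nkoV6lnuGXZmSp3qlSoVvRJ+ESX490NR9NAQ20Pj748v+4s/80NL7z9/8Ei15/5Mkym+qZt1mLTpTTn9xi7OpZXycvYqrRIWlcZpwiZq0iJrJlKgSz1XUfi+/gJZHdXkvhkEKLswhMjUSUG8afVw6plt56b7ACoSFkaXu+dLwTSbrYaerQ481lJAzc6IscoIj7YU0MwwAxZ0A9wA8As4UR3Yjh2pMiihEreyyGyNbmFLn+ZfiSIQeJkMa3tVdb1k3JUsLYJAADC8SvnfLqI3CcnO4x6/RUEHNKJn/n9/ztkxMSfJ7KCGSzXvIvDnBe+fKvqJ9TShVak4eDN8A4p7wrMTrtqPnw7nv3az1KPXsfz7VNGhTeYBUcHBNlHVRS41WiXZTjWVciKqeZzSZHd5cvH8vKdiZZ56MrlFwPlzSl+byZdPgzKcbozA1paVrkm5MFvgA/wl0zyZpS1Bvh2xrcIZ2gGCFmqBZaJdce6+Nb4RqZEObzlo9UlThJc+9g2eIXLyzRc/abzoWyDecZJPd6V3roK5ElPLM1jvm92K5FnpGtlSdYoB+cJZwX2Z8uH+besKvmnNdj2hhRmqF1rSSHRiIj8xdZVeFutVpHDFV8GxuPYlSiX1MTH5E3fOrWDoXJx4xs2qL8bvOHnx5tmnBY72EWWx5hZdyqYdcnXtubpiuSz1s33Yra7iXn2m8VlqA4a2GLltndtdUgk22ZbOjmU908O2QOCazSGltSXRezoqN1l64LYJQuVJkelOTnJ9YqWqPyYpxR0NvZ1epQ68df7qHeEWGqllK47g7Oo6LKXJTYLpjsjO5l87Z4uy2vS+rS2CAbH11R3FZ35ueY3Oaa29+W2R4bsNcjYl2j7JkWFOkRj+D7quoPFMgd0AtkIPZpPjuwVWHMUpgq40pEHgXU2QfyEAa0Ixfa06AeHyBcX13YI1SvGx9fWF9iWt/bKWDjWiErq5/ZY6oMCZVjeyHpaPlZWLUSlutwOlG8k7Uu1fmVNiejIDhacz2ViWWsIdgkGiLcHyNfnyMe5FRonRJcmaVgpWklXWQZIyPkseHekd1PXqWwsBUc19DaHY7Q2Im+uQ3iwC8+N9ZS8opU00LRRwKJ4QogYZSnHBenGuaYYmOZWWnvJt9Y4iEaoyCnH2cfWa8w4GUfFN+cDlEmmIQg3gtZ61MJeKKIv9GBpkSZtEO/3vowF7/1Ozxf3LY6BinSXw6VIJTgIRrW3ps029wU397eH9xeIBrZ3NTiztArzNVgDhK1O31n9btb23euNCTQmKVQ5TPqJRuPoJEJ1ZN06iHbiCFSsdo57LVPIovVmVAcYdYNIKA6pLGoKFEZmw9zEnbdEosIta4s/HlMdkbzDSecTN33pWHT6K4I2KZ3LXUhHCcV3N22LZOIQpvprloW3tJ5ZbTpIvogsnYPJGPM20dFtdyq4L7NCV1y/n/pIrvp2XU6afZH9B6I4OWzdmosGuRc1EbIlML0oXFnpXEOJnLzgDUuomXq4+gb6FeTnI9vXE+mCAwytErUbGxXIJRPalvrqoxNGEk06lbMmhP5Yl2P1yEXYYsdB0uwI5pi8mnTwBCpqEPe38cHqGSiYdVr5mCmpBvo3OTcz96vX+lwn6gMaM6SWdCz75jQkBoRYWKuotwTGaAw5FkgWmYqlOvYEGXy9+siKN3AgVgv6CUiHybQnCGQsqWSLVjxo+8o1l+VHSZXpCPtrOSvY/YfEvUocBwTlppVn9zgFmKwVZzsqlshnRwXmCIT0+b6t7DnJVeAEdhx5mzolmeqHaQP4VY0y0yWpI6rHOXmnKkfrarf7SqnnOdhF6NxYqnYn2XZnqCSFRkzshHvYl8k2p/cXpUSWZZwtWVvoW+IoeSHQ2mrox0V2emvZ6eJUFs0o5ch4tUdZVtdcJ+VHCOhlRhmnJenaRrpWKPcV6DWnWGYcyKZ7t/kmiswqDTYGq3ds5joz+ttKreAgAzq4lug6FZtI5sVXGZnjvMhp/Mhc+/qFeDcltpXnl/e6iOnZV2jHZvSWGNjJ1neo5RUaE9XZM7WosxxkIu4WSAKcSQ/+AaFAC3XL20u6aIWI+UhmSUP0yBwduAbklGe2VihGqIe4WQbpB2"/>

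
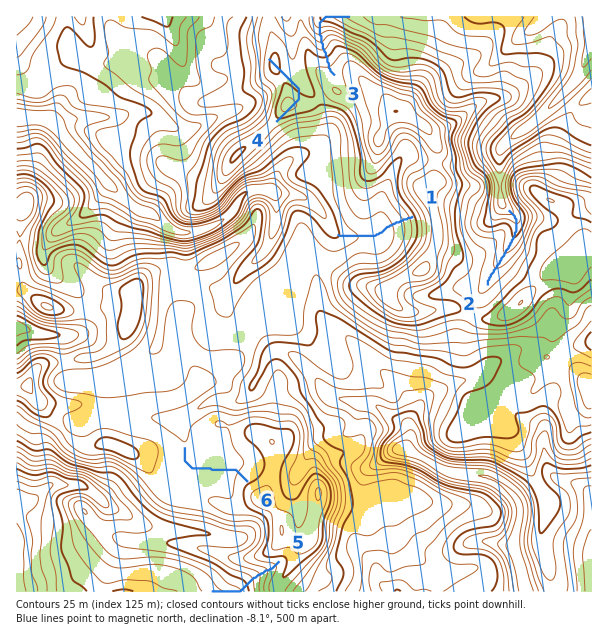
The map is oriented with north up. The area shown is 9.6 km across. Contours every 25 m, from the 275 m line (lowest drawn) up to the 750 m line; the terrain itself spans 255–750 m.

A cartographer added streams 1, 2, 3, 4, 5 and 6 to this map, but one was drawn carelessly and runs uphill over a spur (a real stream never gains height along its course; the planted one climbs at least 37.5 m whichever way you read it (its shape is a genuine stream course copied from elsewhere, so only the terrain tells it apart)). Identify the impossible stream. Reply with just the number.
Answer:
4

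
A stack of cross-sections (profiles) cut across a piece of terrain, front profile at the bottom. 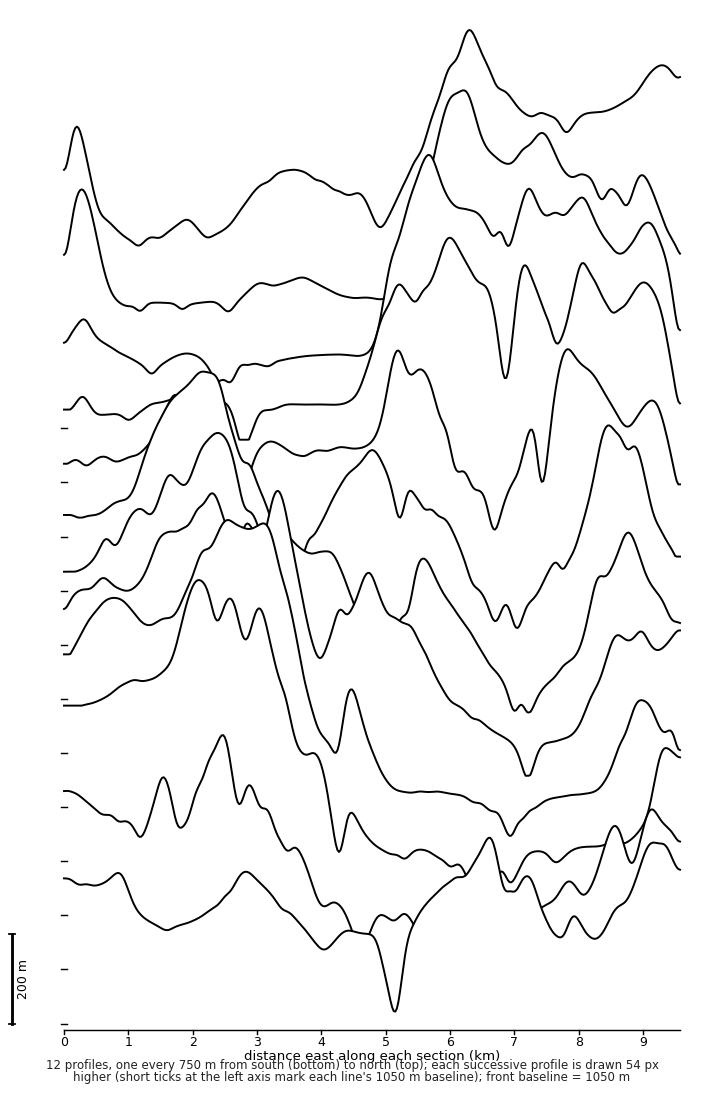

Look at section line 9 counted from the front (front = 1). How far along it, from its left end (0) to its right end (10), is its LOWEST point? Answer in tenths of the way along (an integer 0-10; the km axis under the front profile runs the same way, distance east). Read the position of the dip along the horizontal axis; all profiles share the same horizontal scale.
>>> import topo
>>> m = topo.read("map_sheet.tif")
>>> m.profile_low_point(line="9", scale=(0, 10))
3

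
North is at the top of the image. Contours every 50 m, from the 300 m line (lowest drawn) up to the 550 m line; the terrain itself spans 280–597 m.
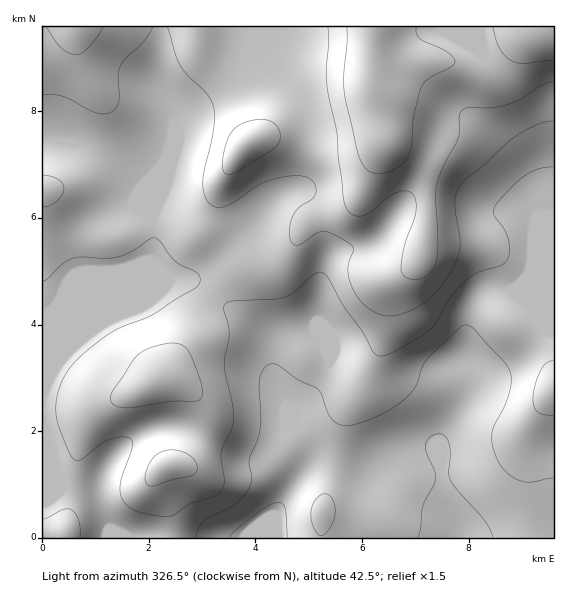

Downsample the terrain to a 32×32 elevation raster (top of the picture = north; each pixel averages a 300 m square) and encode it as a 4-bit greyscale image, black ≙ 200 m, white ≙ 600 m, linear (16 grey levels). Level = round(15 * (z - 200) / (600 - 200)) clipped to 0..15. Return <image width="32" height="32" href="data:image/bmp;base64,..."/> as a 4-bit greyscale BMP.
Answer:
<image width="32" height="32" href="data:image/bmp;base64,Qk12AgAAAAAAAHYAAAAoAAAAIAAAACAAAAABAAQAAAAAAAACAAATCwAAEwsAABAAAAAAAAAAAAAAABEREQAiIiIAMzMzAERERABVVVUAZmZmAHd3dwCIiIgAmZmZAKqqqgC7u7sAzMzMAN3d3QDu7u4A////AIh2Zmd2VEREVlVURDMzRVV4dmd4d2VERFZlVERDNEVVd3Z4mYh3ZURWVURERERVVXd3eJmZh2VUVVVERERFVmZ3d3iaqZdlVVVVRERERWZmd4d3iZmHZlVVVUREREVmZniIiIiIiHZVVVVVRERFZnd4mZmIiZh2VVVmZVVEVWZ3eJmaqZmYdlVWZmZlVVVWeHiJmqqqmGZVZmd2ZlVVVnh3iZmqqZdmZmZnd2ZVVVZ4d3iJqqmHdmZmZ3h2ZVVmd3d3iJmZiHZmZmeIh3ZWd3d3d3eIiIh3ZmZnmZmGZnd3d3d3d4iHd3dmeKqpl2d3d3d3d3d4iIiId4mruqh3d3eHd3d3d4iImYeKq7u5h3d3iHh3d4iIiZmYmqq8upiHd4iIiHiIiZmZmZqqvLqYh3eYiIiIiZmZmaqqqry6mId3mYiIiImZmZmqu7u7uoh3d6mYiIiJqqmZmrzMu7qYh3eZmIiIiau6mZq83cy6mYh3mYiIiIiry6qqve7cy6qYiIiIiIiIm8y7qr3u7cu6qZiIiZiIiJvMu6q97+3Lu6qZmZmZiIiau7qqzv7ty7u7qpmqqYiJmqqqq87+7czMy7qqqqmImaqqqqvO/u3dzdzLu7qpiJqqqqqrzv7u3d3d3bu7qpmqqqqqq87+7d3d3u68y7qZqqqqqqvO/u3d3d7v"/>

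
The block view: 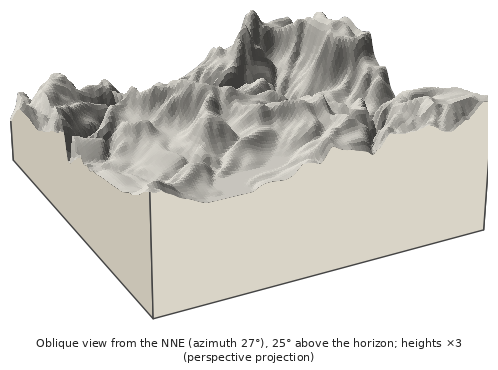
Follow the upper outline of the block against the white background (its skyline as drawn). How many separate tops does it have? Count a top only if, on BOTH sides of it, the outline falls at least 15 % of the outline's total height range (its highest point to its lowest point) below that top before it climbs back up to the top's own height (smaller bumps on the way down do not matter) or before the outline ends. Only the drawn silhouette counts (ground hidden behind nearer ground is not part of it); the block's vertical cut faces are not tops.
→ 2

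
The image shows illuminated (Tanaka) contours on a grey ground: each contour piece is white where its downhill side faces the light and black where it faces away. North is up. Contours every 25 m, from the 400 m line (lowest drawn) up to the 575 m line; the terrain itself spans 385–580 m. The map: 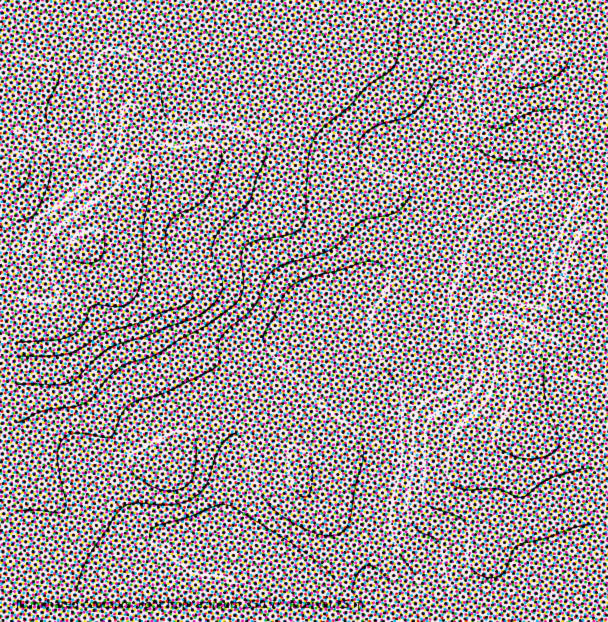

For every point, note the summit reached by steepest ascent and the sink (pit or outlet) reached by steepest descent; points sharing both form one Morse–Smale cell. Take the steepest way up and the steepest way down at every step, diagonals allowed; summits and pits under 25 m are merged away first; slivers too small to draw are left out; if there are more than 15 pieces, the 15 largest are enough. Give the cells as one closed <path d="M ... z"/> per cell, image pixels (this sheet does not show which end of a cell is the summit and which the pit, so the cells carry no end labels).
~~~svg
<path d="M458 16l-442 1 1 7 65-1-4 18 1 46-6 23 0 9 7 15 0 15-12 27-10 16-14 17-28 27 1 356 357-1-6-19 0-18 6-54 11-33 0-30-5-17-6-10-30-24-16-20-4-16 2-26 4-12 14-14 55-38 27-26 18-22 10-20 2-15-20-28 0-9 6-30 0-41 6-19 10-20z"/><path d="M527 178l-27 3-44-1 0 8-8 16-22 30-27 26-55 38-16 17-4 33 4 18 16 20 30 24 6 10 5 17 0 30-11 33-6 54 0 18 7 20 217-1 0-253-19-7-15-11-17-17-13-21-2-9 12-21 6-21 0-33-3-9-10-9z"/><path d="M591 16l-133 1 0 13-10 20-6 19 0 41-6 30 0 9 20 31 44 1 13-3 15 0 18 9 46-2z"/><path d="M81 22l-65 2 1 211 27-26 14-17 10-16 12-27 0-15-7-15 0-9 6-23-1-46z"/><path d="M536 181l-2 1 7 7 3 9 0 33-6 21-12 21 2 9 13 21 17 17 15 11 18 6 1-151-46 1z"/>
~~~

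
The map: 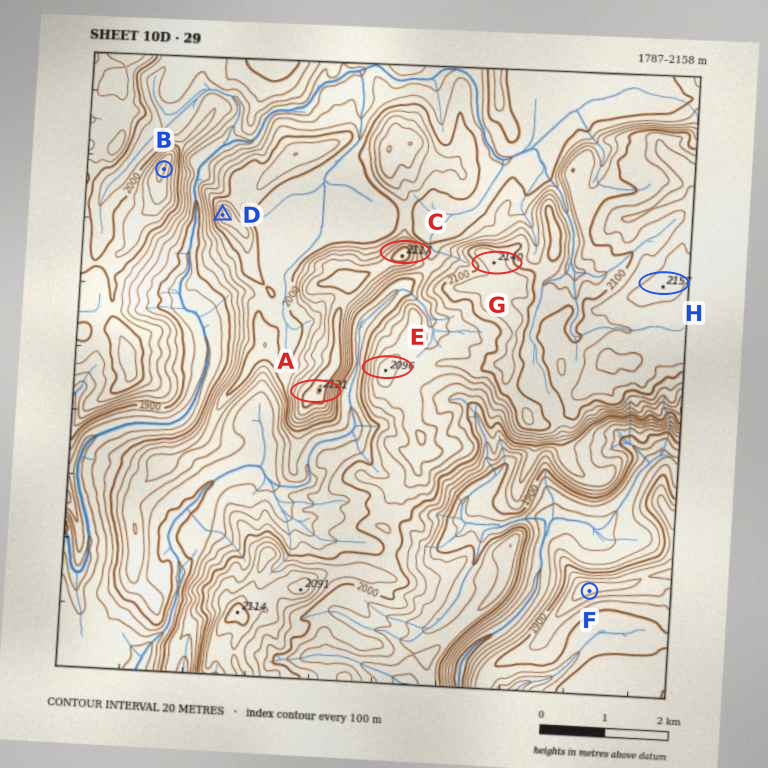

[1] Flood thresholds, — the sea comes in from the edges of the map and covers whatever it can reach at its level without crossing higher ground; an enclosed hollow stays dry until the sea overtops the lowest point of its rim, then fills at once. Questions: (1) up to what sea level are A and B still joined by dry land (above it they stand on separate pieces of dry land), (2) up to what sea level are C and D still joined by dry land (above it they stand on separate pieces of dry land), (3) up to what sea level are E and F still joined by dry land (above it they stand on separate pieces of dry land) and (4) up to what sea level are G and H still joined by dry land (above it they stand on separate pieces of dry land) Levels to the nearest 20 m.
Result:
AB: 1940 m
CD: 2000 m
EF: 1860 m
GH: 2100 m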